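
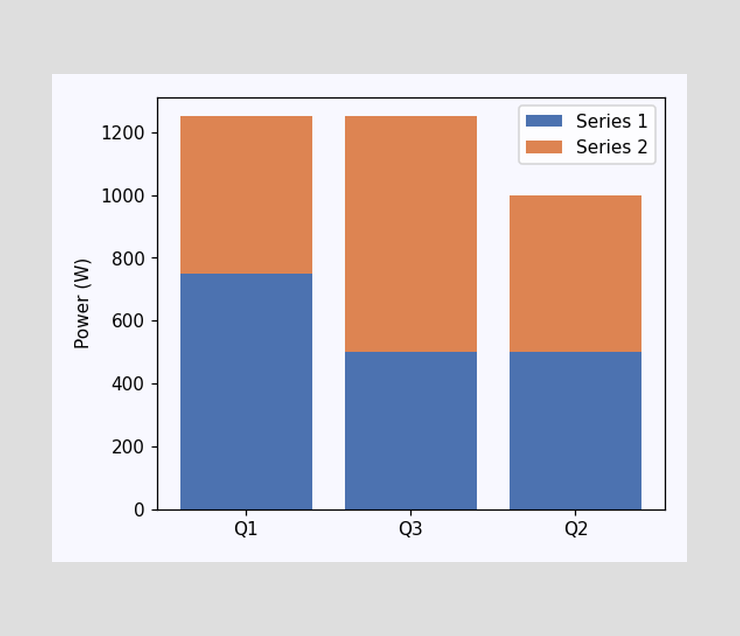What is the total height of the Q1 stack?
1250W

The Q1 stack's top reaches 1250W on the y-axis.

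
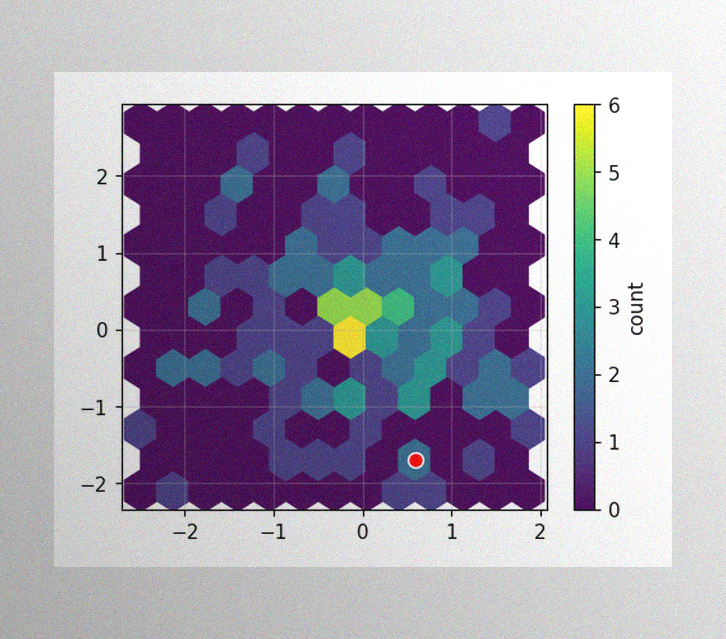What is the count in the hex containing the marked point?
2

The image has some photo noise and uneven lighting. The marked hex reads 2 on the colorbar.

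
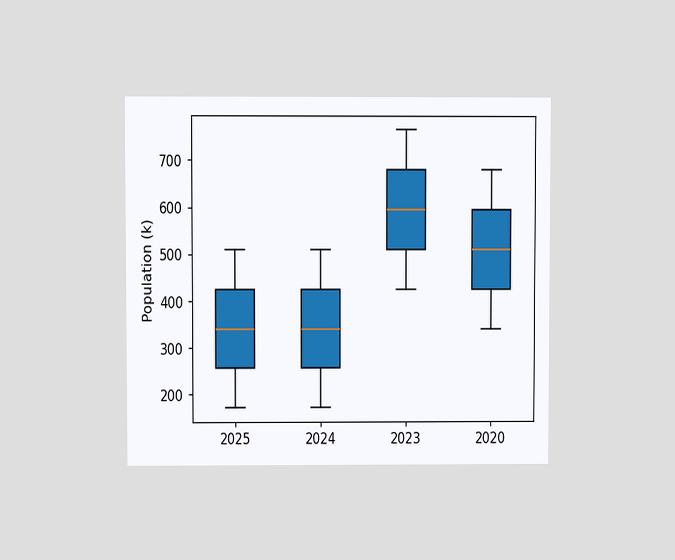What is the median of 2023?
The chart is viewed at a slight angle. The median line in the 2023 box sits at 595k.

595k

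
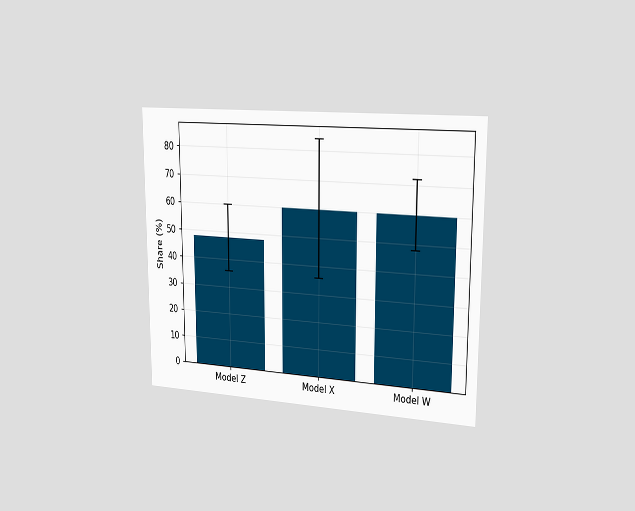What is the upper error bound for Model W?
72%

The chart is viewed slightly from the right. The Model W bar's upper whisker reaches 72%.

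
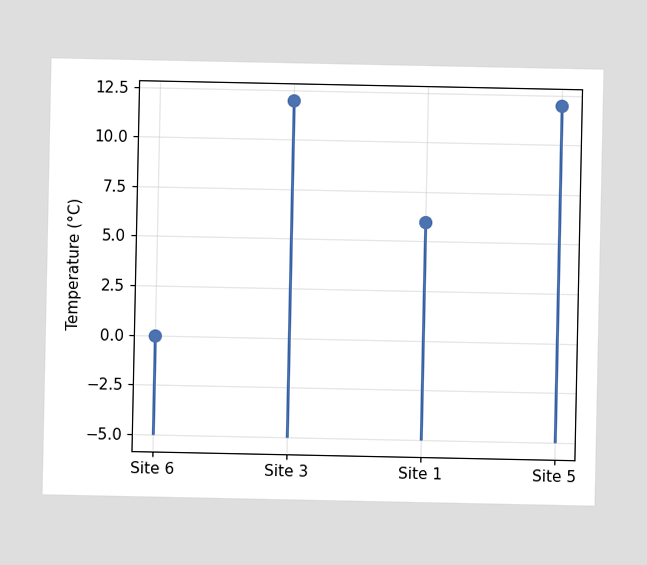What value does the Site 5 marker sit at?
The Site 5 marker sits at 12°C.

12°C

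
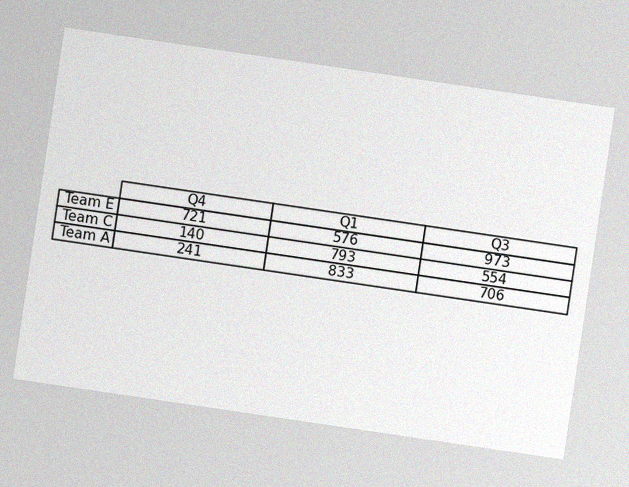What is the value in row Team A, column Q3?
706

The chart is tilted about 8° clockwise, with some photo noise. The (Team A, Q3) cell reads 706.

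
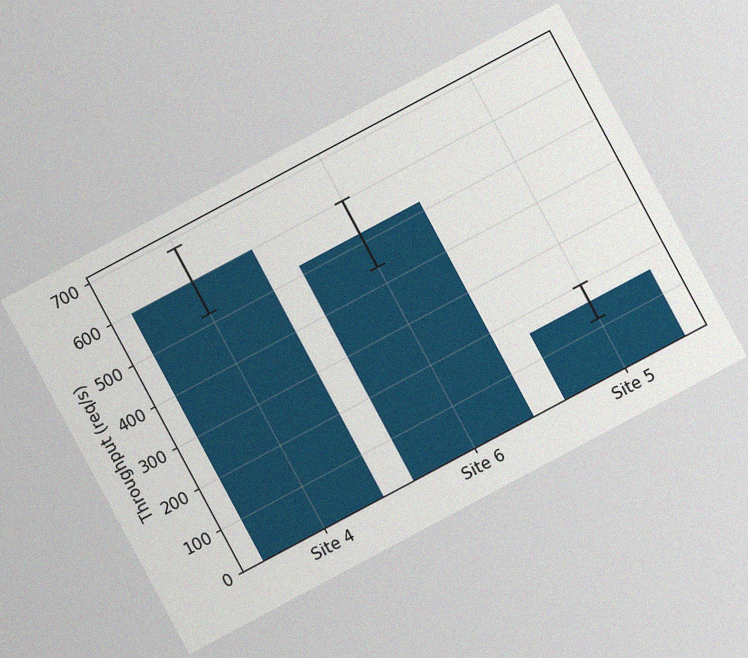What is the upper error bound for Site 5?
200req/s

The chart is tilted about 28° counter-clockwise, with some photo noise. The Site 5 bar's upper whisker reaches 200req/s.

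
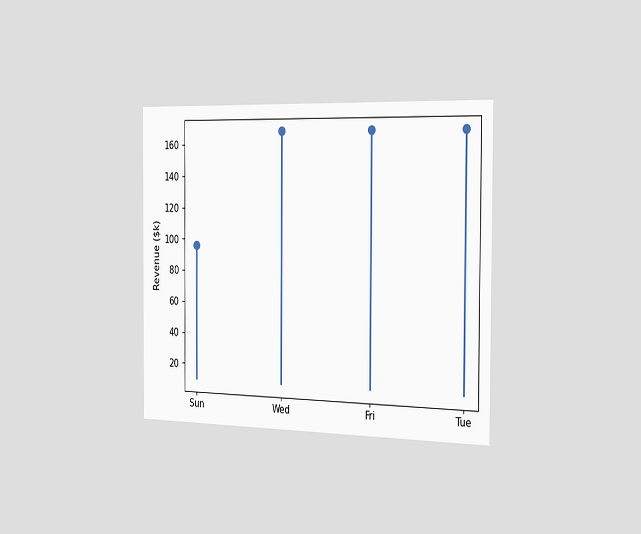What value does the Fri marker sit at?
The chart is viewed slightly from the right. The Fri marker sits at $168k.

$168k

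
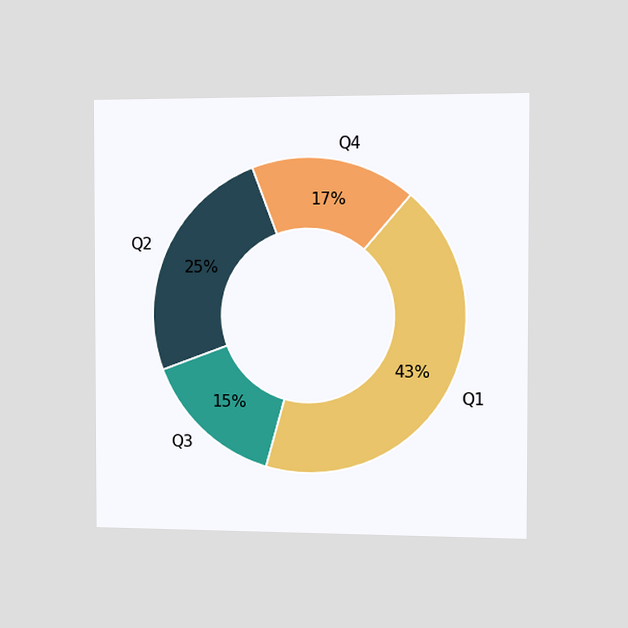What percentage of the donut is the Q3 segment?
15%

The chart is viewed slightly from the right. The Q3 segment takes up 15% of the ring.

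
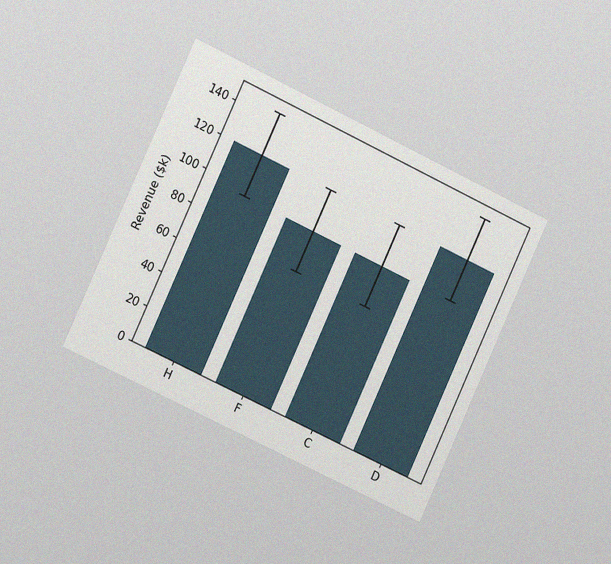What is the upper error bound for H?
$144k

The chart is tilted about 25° clockwise and viewed slightly from the left, with some photo noise. The H bar's upper whisker reaches $144k.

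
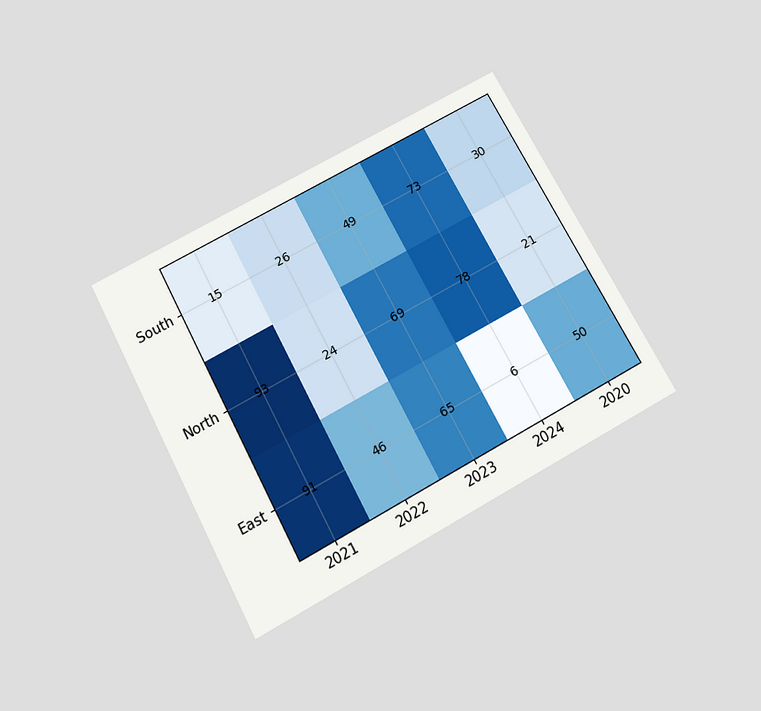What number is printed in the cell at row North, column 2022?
The chart is tilted about 28° counter-clockwise and viewed slightly from below. The (North, 2022) cell reads 24.

24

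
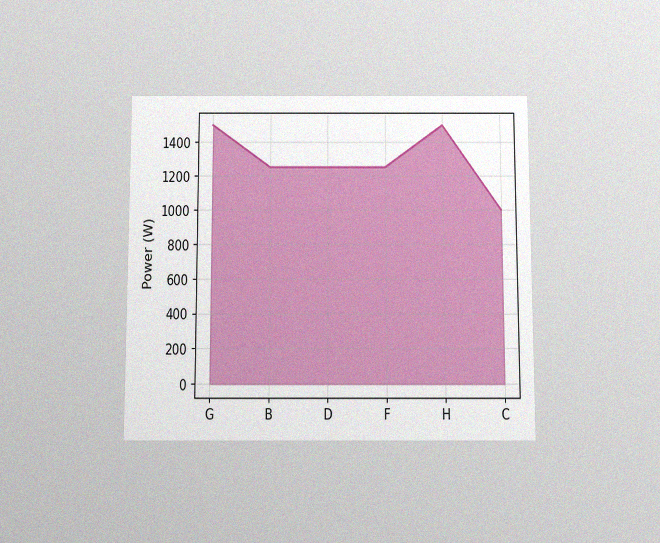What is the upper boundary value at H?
1500W

The chart is viewed slightly from below, with some photo noise. At H the upper boundary is at 1500W.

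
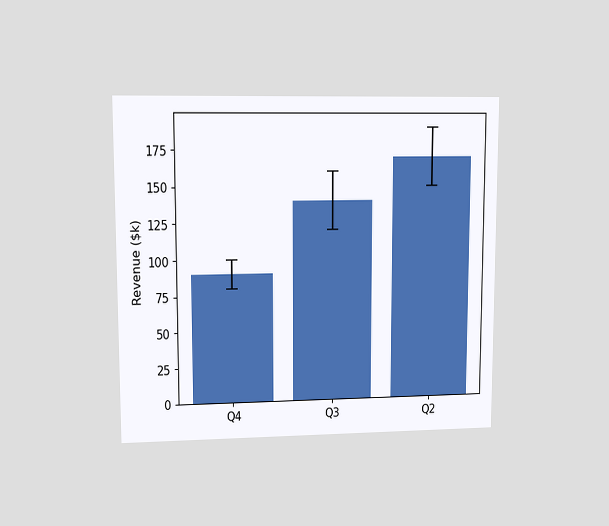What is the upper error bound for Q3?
$160k

The chart is viewed at a slight angle. The Q3 bar's upper whisker reaches $160k.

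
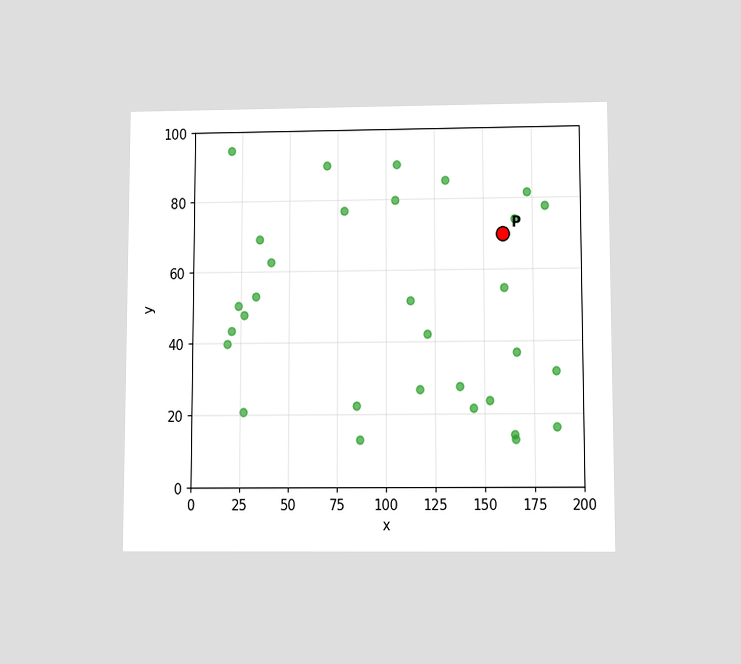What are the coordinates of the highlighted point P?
The chart is viewed slightly from below. Following the gridlines from P to each axis, P sits at (160, 70).

(160, 70)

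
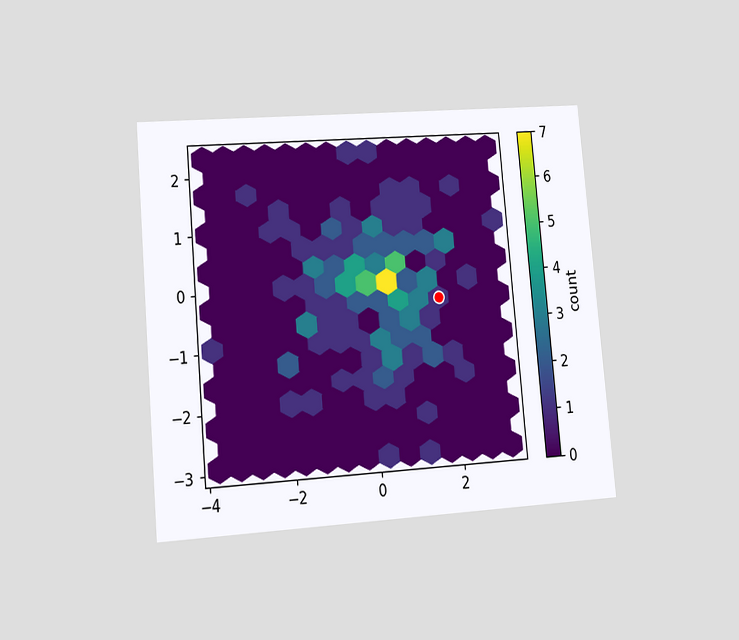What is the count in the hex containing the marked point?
1

The chart is tilted about 5° counter-clockwise and viewed at a slight angle. The marked hex reads 1 on the colorbar.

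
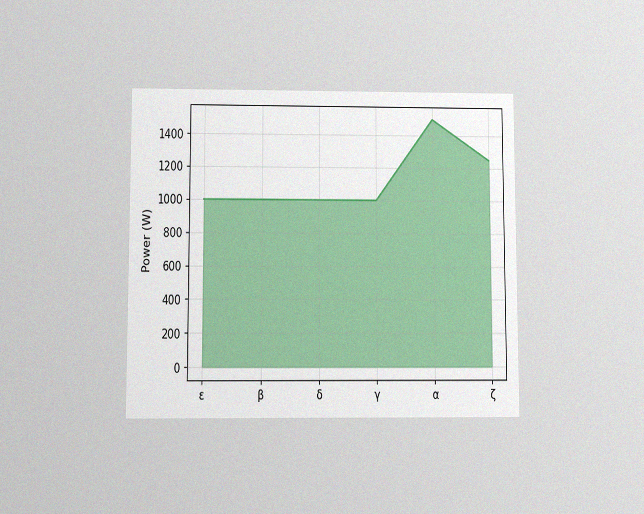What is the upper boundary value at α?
1500W

The chart is viewed at a slight angle, with some photo noise. At α the upper boundary is at 1500W.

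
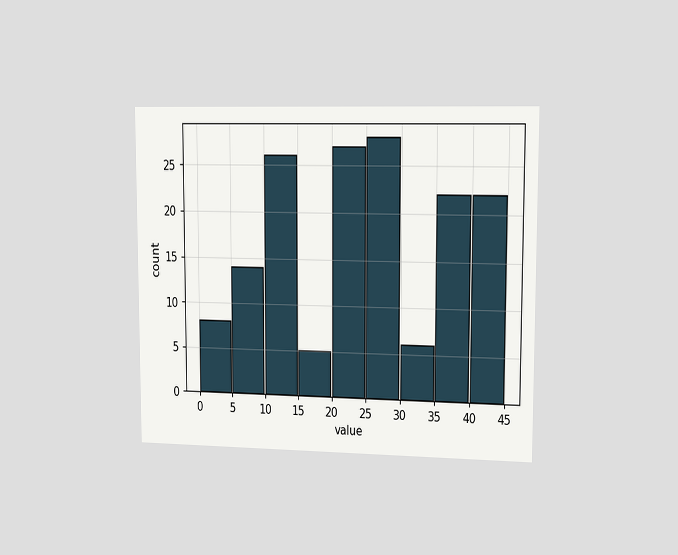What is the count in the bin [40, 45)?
The chart is viewed slightly from the right. The [40, 45) bin has height 22.

22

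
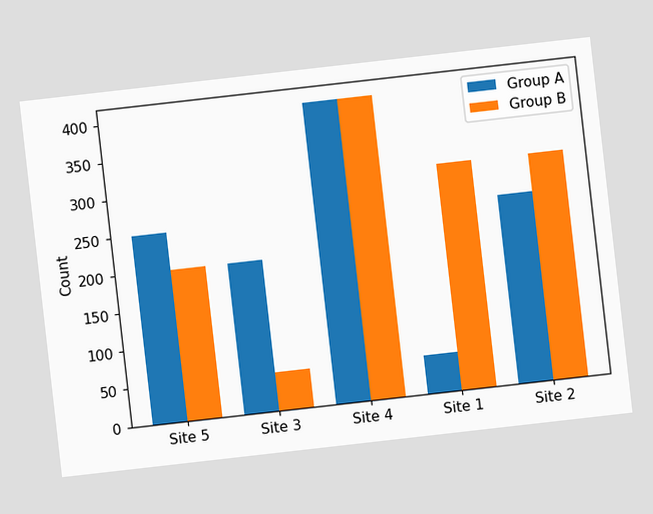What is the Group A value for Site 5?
The chart is tilted about 6° counter-clockwise. The Group A bar at Site 5 reaches 250 on the y-axis.

250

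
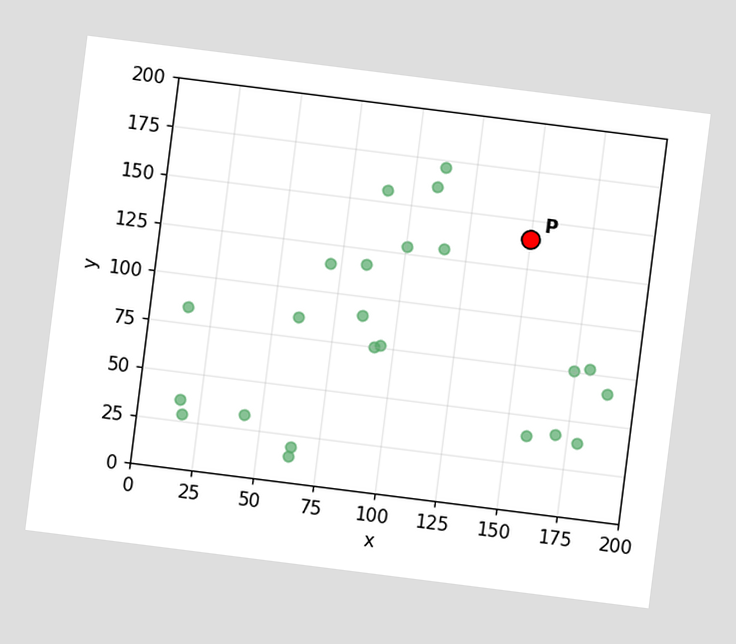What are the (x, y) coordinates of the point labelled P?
(150, 140)

The chart is tilted about 7° clockwise. Following the gridlines from P to each axis, P sits at (150, 140).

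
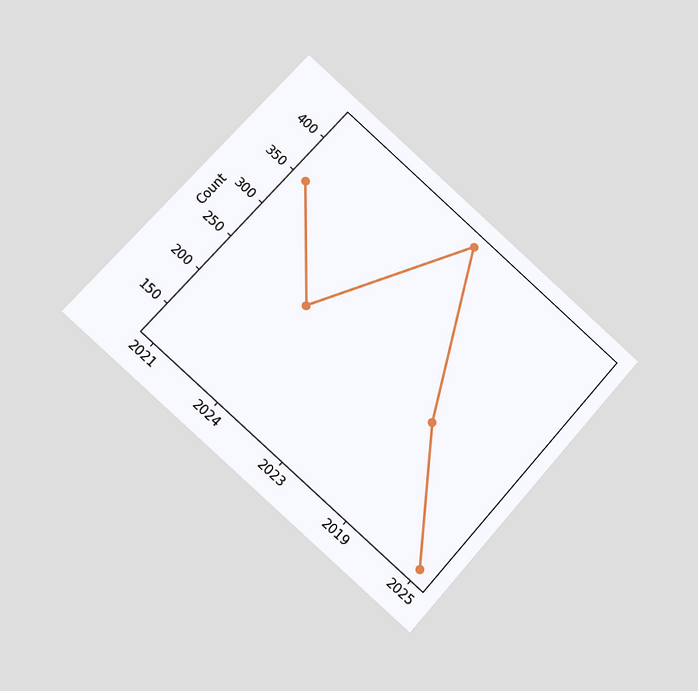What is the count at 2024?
250

The chart is tilted about 42° clockwise and viewed at a slight angle. At 2024, the line is at 250.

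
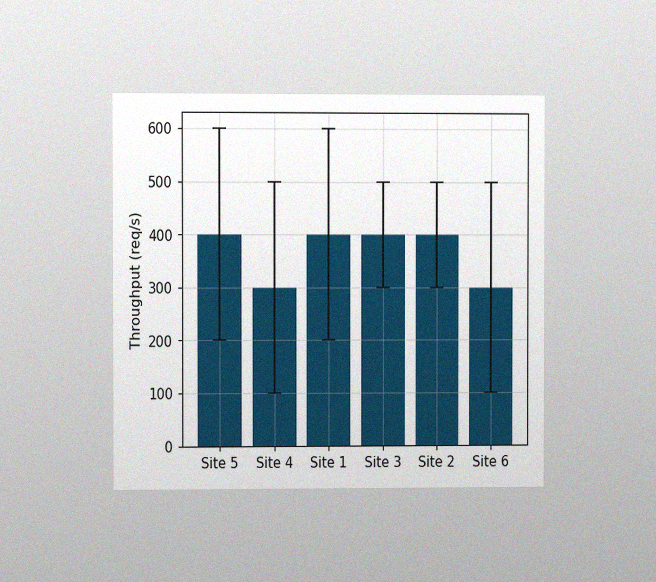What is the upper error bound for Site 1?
600req/s

The chart is viewed at a slight angle, with some photo noise. The Site 1 bar's upper whisker reaches 600req/s.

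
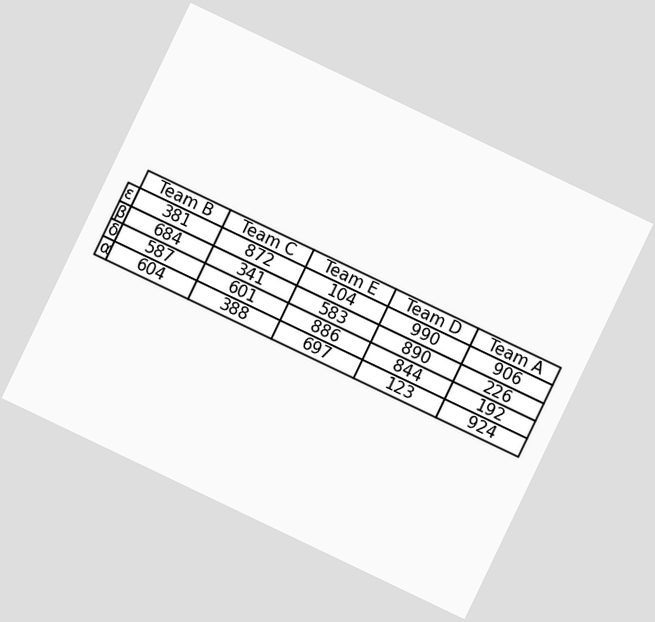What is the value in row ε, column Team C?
872

The chart is tilted about 26° clockwise. The (ε, Team C) cell reads 872.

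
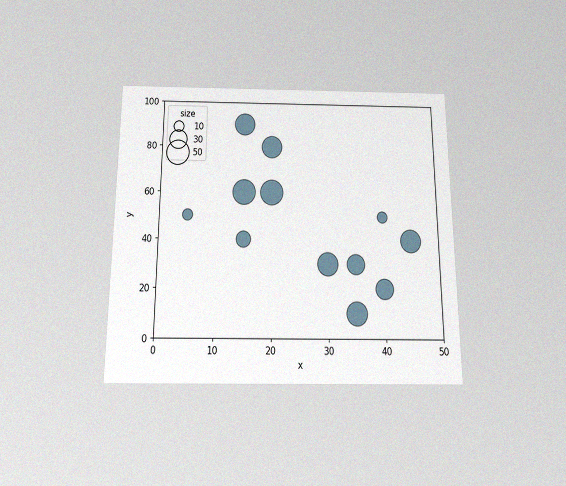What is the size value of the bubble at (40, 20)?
30

The chart is viewed slightly from below, with some photo noise. Matching the bubble at (40, 20) against the size legend gives 30.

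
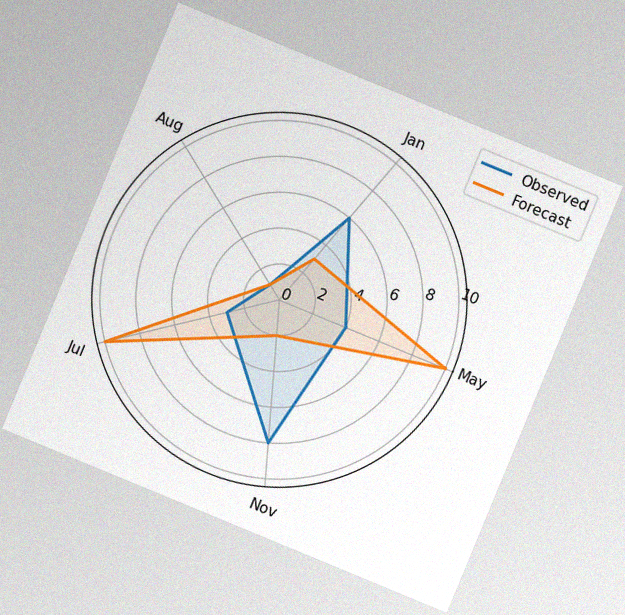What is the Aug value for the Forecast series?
The chart is tilted about 22° clockwise, with some photo noise. On the Aug axis, Forecast reaches 1.

1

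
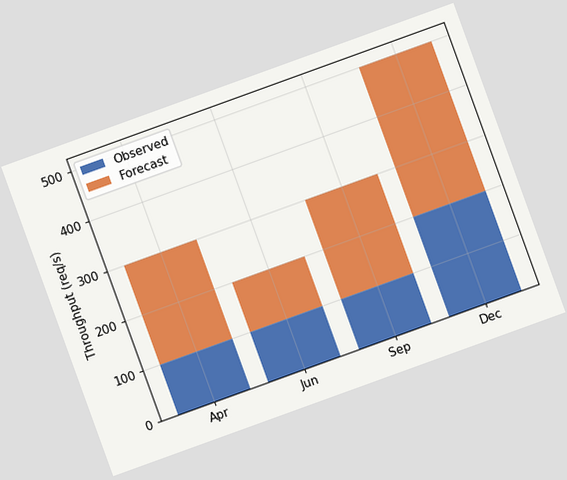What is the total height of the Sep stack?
The chart is tilted about 20° counter-clockwise. The Sep stack's top reaches 300req/s on the y-axis.

300req/s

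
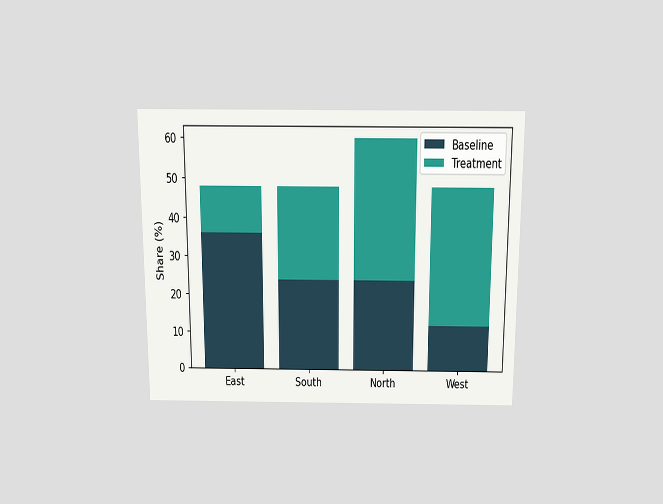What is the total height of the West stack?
48%

The chart is viewed slightly from above. The West stack's top reaches 48% on the y-axis.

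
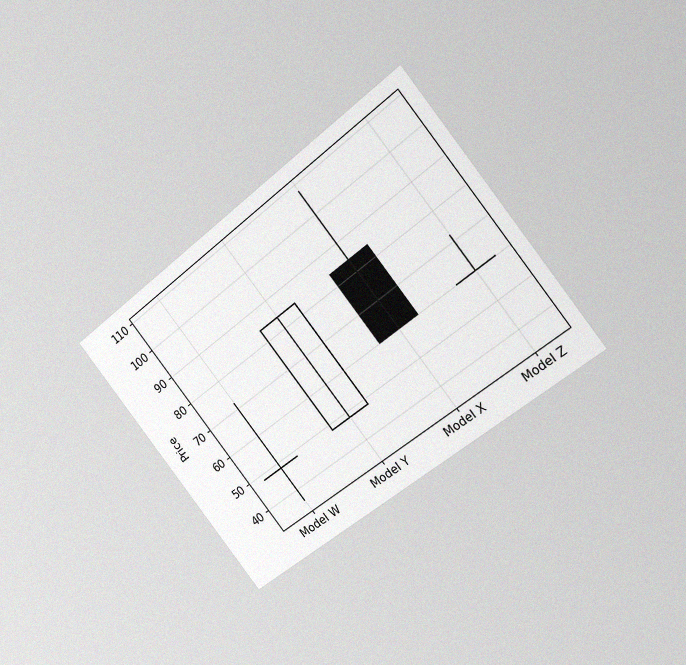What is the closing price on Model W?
The chart is tilted about 38° counter-clockwise and viewed at a slight angle, with some photo noise. The Model W candle closes at 48.

48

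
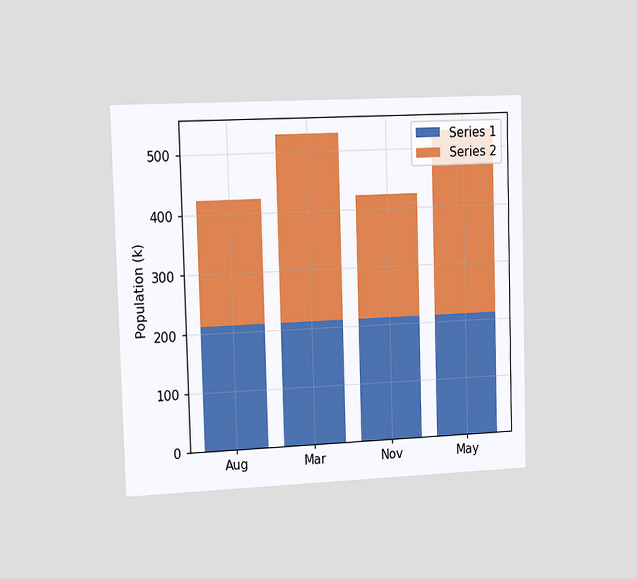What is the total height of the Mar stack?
530k

The chart is viewed slightly from the left. The Mar stack's top reaches 530k on the y-axis.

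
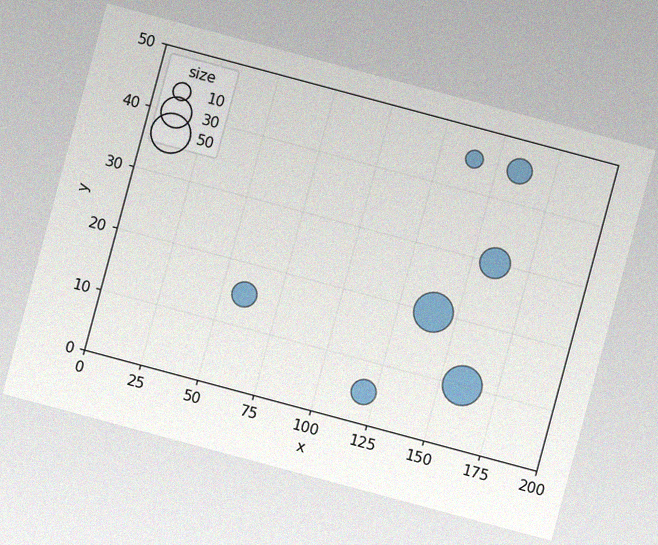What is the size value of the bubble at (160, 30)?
30

The chart is tilted about 15° clockwise, with some photo noise. Matching the bubble at (160, 30) against the size legend gives 30.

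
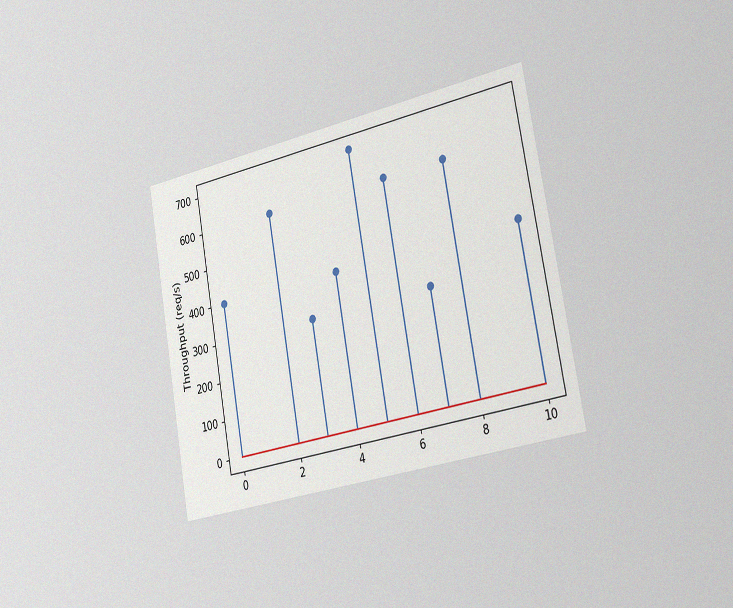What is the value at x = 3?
The chart is tilted about 10° counter-clockwise and viewed slightly from the right, with some photo noise. The stem at x=3 reaches 300req/s.

300req/s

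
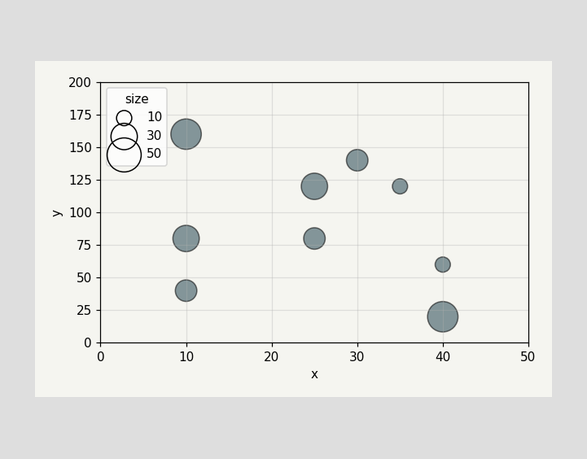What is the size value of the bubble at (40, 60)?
Matching the bubble at (40, 60) against the size legend gives 10.

10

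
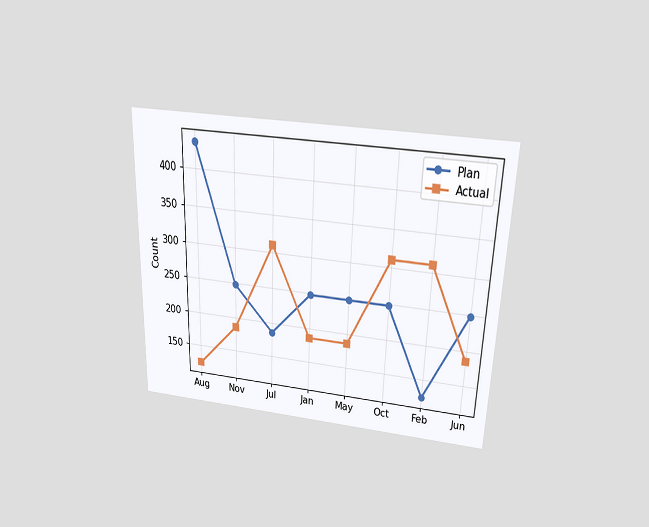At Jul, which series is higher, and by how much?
Actual, by 124

The chart is viewed slightly from above. At Jul, Actual sits above the other line by 124.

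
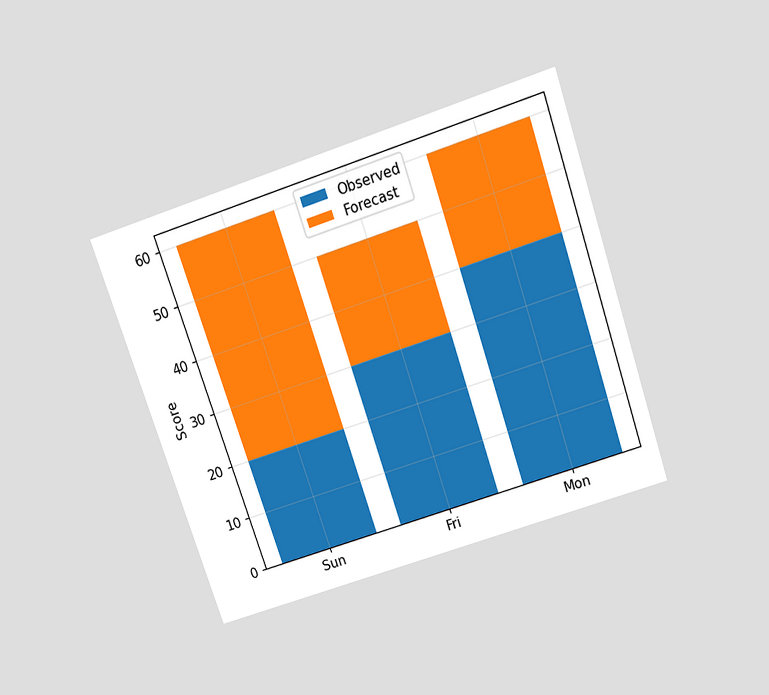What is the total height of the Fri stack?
50

The chart is tilted about 19° counter-clockwise and viewed slightly from above. The Fri stack's top reaches 50 on the y-axis.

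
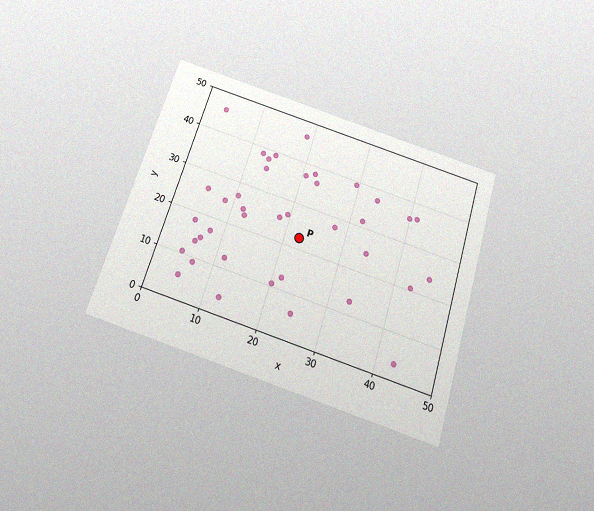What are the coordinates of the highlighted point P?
The chart is tilted about 17° clockwise and viewed slightly from below, with some photo noise. Following the gridlines from P to each axis, P sits at (22.5, 22.5).

(22.5, 22.5)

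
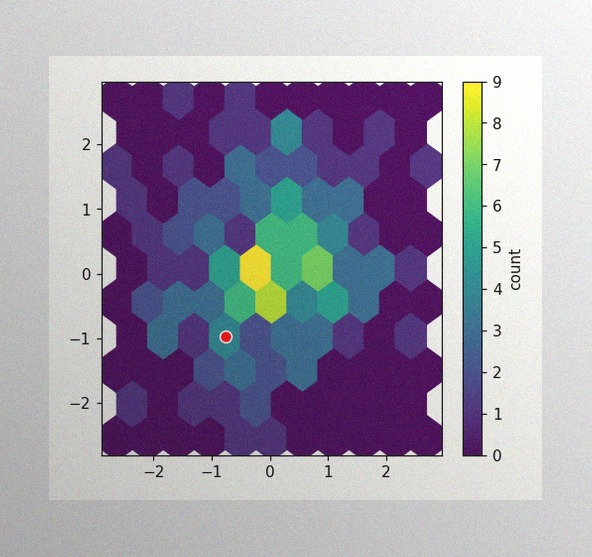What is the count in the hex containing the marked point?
4

The image has some photo noise and uneven lighting. The marked hex reads 4 on the colorbar.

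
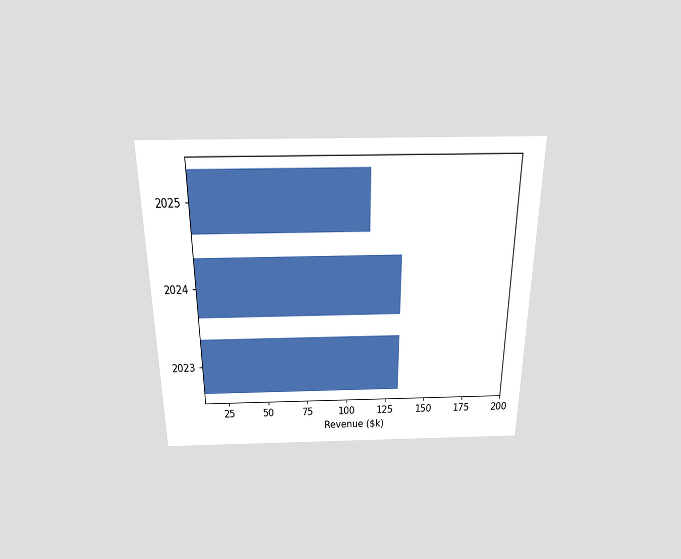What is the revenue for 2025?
$114k

The chart is viewed slightly from above. Reading along the chart's x-axis, the 2025 bar reaches $114k.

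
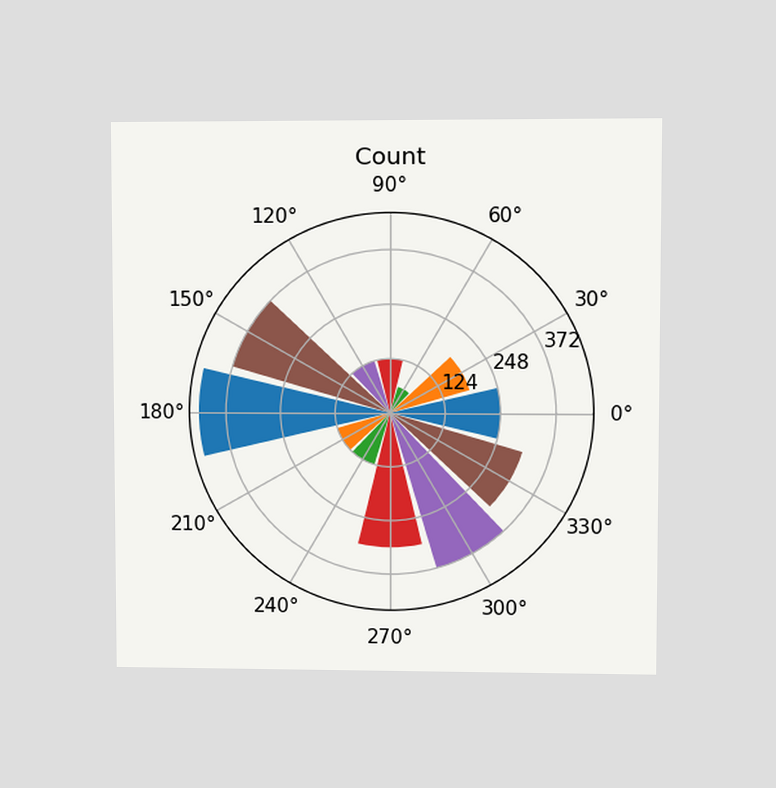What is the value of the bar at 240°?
The chart is viewed at a slight angle. The bar at 240° reaches 124 on the radial axis.

124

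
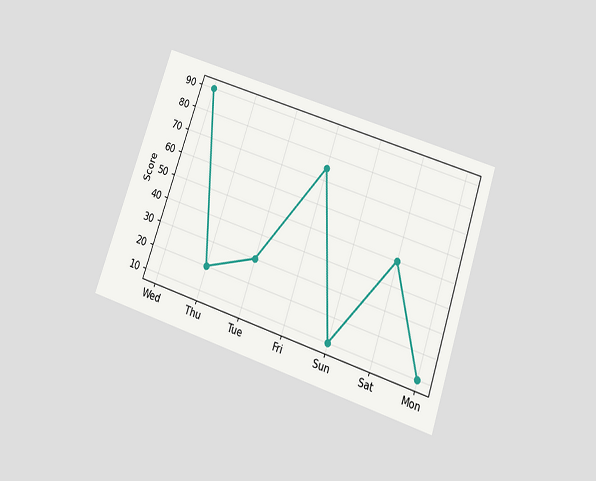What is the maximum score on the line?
The chart is tilted about 19° clockwise and viewed slightly from below. The highest point is at Wed, and reading across to the y-axis gives 90.

90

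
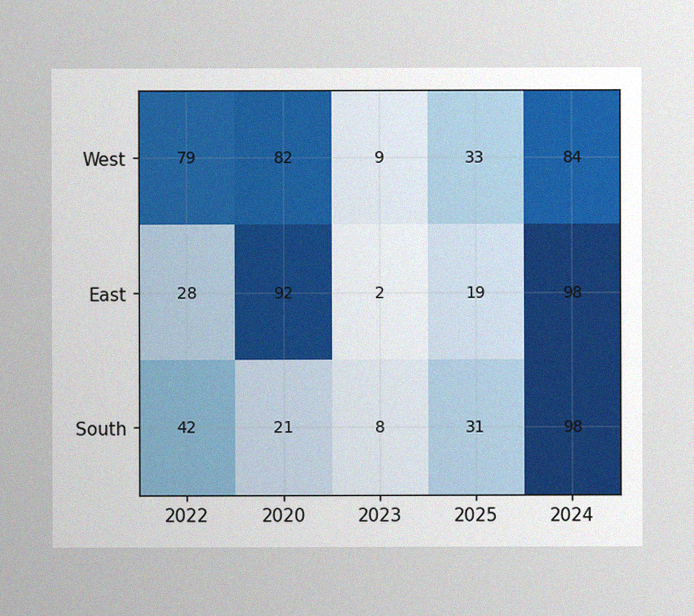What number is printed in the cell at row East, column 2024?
98

The image has some photo noise and uneven lighting. The (East, 2024) cell reads 98.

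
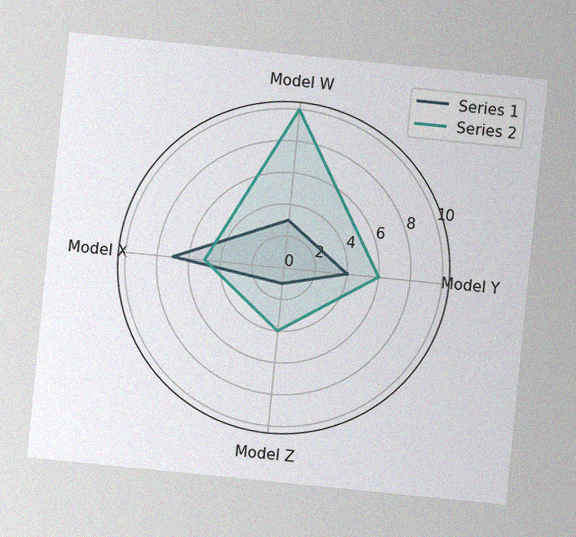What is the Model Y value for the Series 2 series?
The chart is tilted about 6° clockwise, with some photo noise. On the Model Y axis, Series 2 reaches 6.

6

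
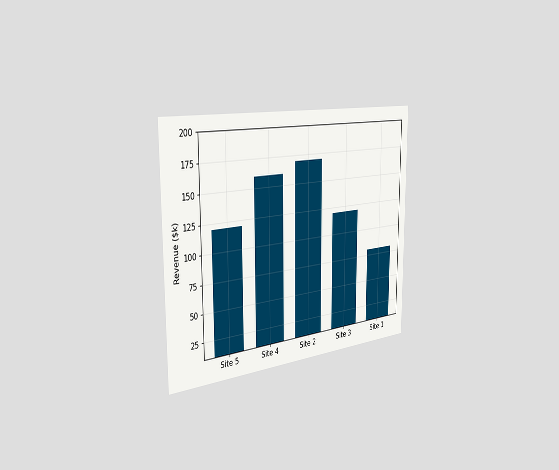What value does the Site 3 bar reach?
$120k

The chart is viewed slightly from the left. Reading along the chart's y-axis, the Site 3 bar reaches $120k.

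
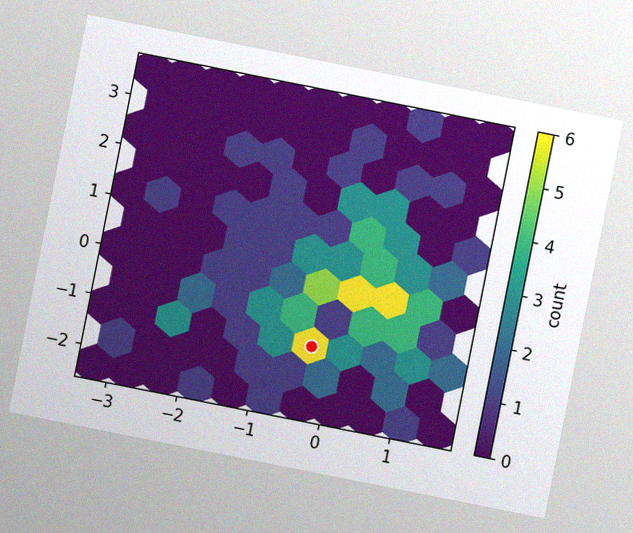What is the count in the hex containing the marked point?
6

The chart is tilted about 11° clockwise, with some photo noise. The marked hex reads 6 on the colorbar.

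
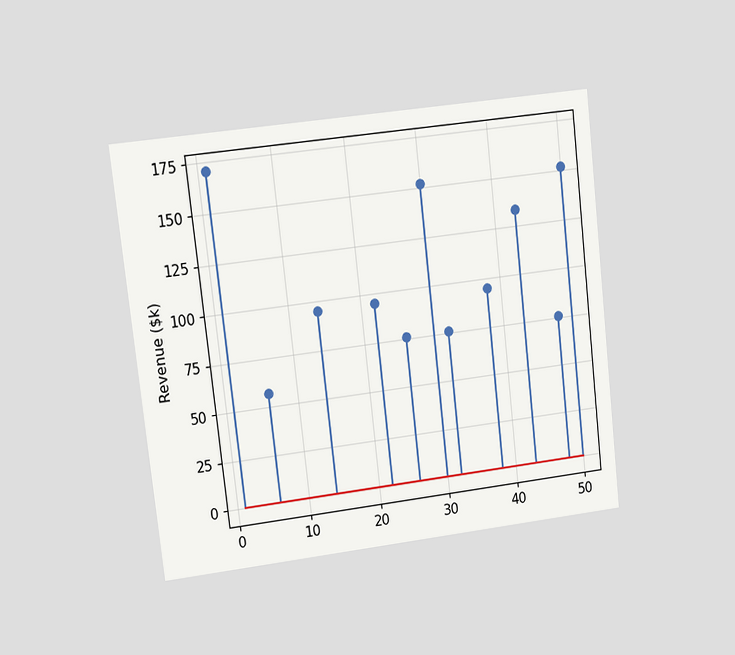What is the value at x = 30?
$152k

The chart is tilted about 7° counter-clockwise and viewed at a slight angle. The stem at x=30 reaches $152k.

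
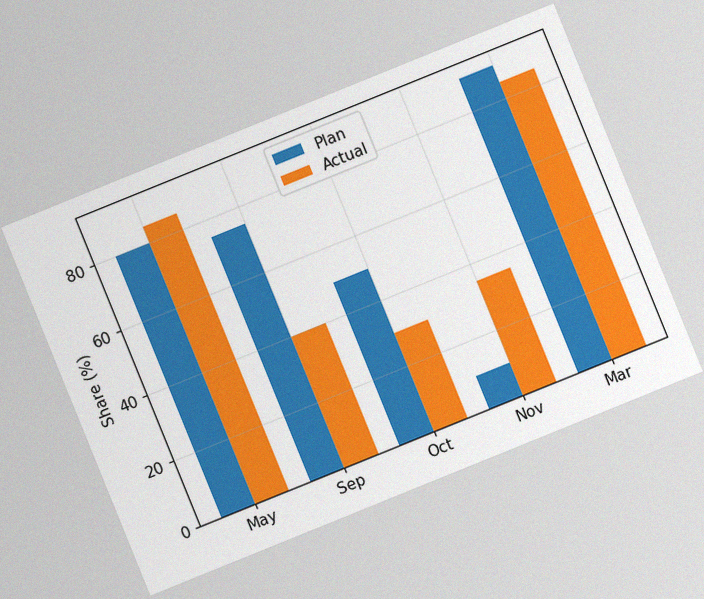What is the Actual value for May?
85%

The chart is tilted about 22° counter-clockwise, with some photo noise. The Actual bar at May reaches 85% on the y-axis.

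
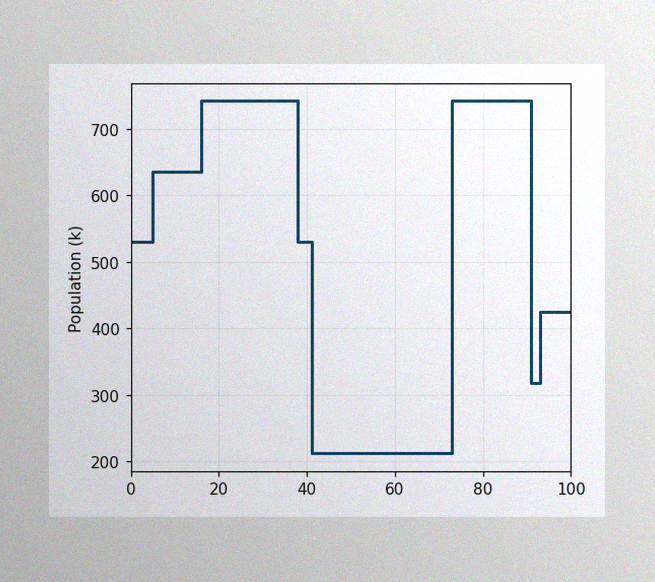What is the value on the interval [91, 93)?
The image has some photo noise and uneven lighting. On [91, 93) the step sits at 318k.

318k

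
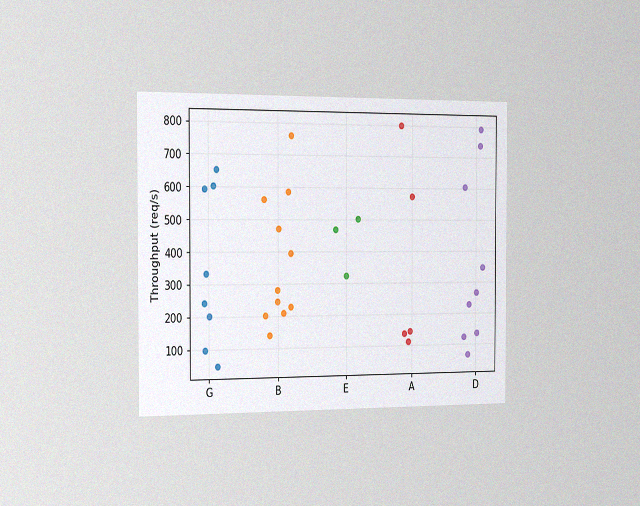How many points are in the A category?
5

The chart is viewed slightly from the left, with some photo noise. Counting the markers in the A column gives 5.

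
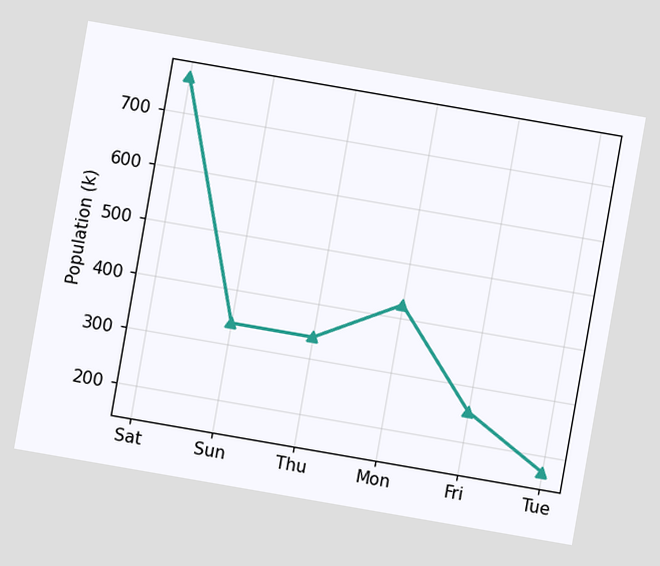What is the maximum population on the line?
The chart is tilted about 10° clockwise. The highest point is at Sat, and reading across to the y-axis gives 765k.

765k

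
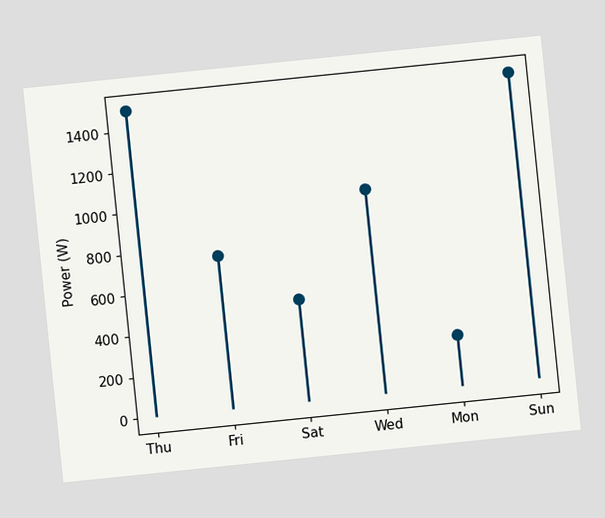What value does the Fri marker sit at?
The chart is tilted about 6° counter-clockwise. The Fri marker sits at 750W.

750W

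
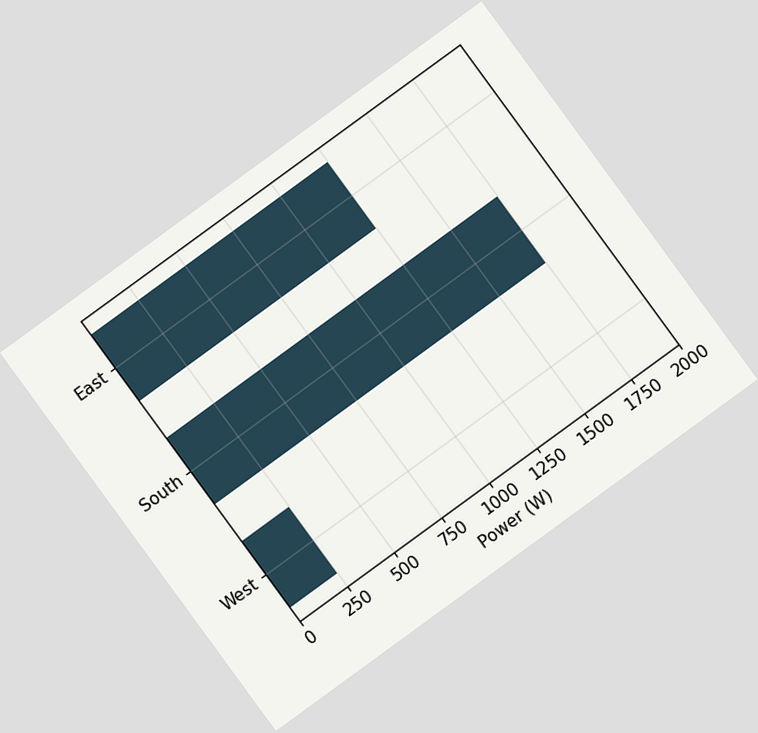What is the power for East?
The chart is tilted about 36° counter-clockwise. Reading along the chart's x-axis, the East bar reaches 1250W.

1250W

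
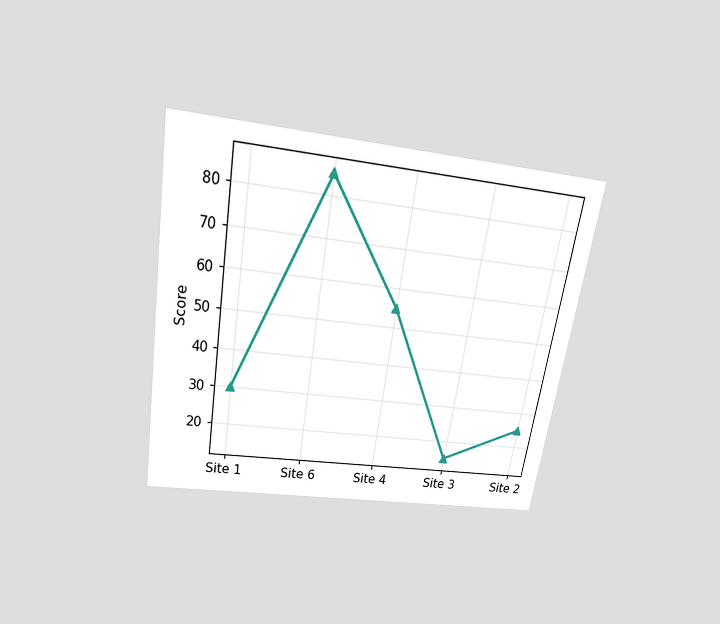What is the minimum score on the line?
15

The chart is tilted about 9° clockwise and viewed slightly from above. The lowest point is at Site 3, and reading across to the y-axis gives 15.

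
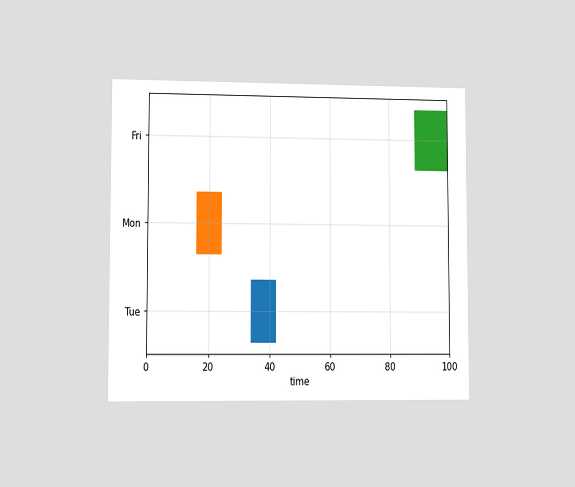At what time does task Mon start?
The chart is viewed at a slight angle. The Mon bar begins at t=16.

16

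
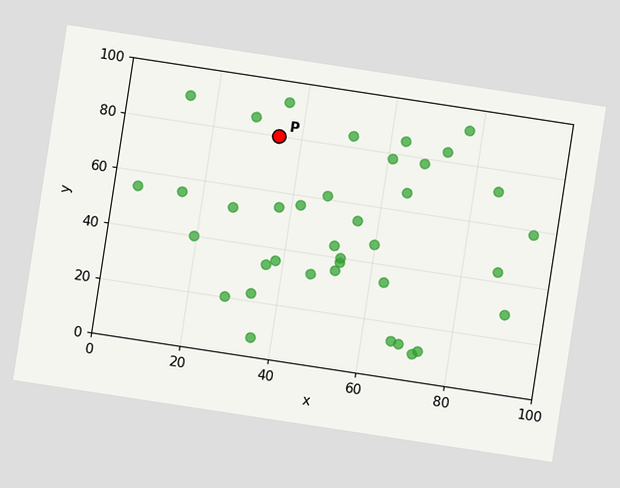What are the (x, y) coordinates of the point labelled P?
(35, 80)

The chart is tilted about 9° clockwise. Following the gridlines from P to each axis, P sits at (35, 80).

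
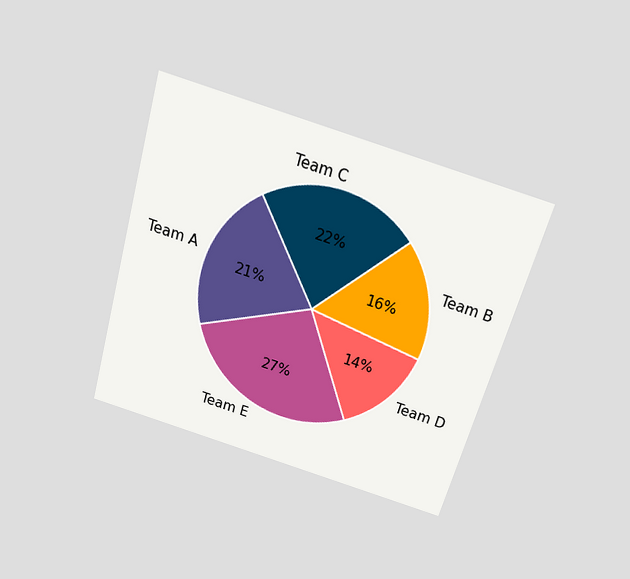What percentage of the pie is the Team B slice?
The chart is tilted about 16° clockwise and viewed slightly from above. The Team B slice takes up 16% of the pie.

16%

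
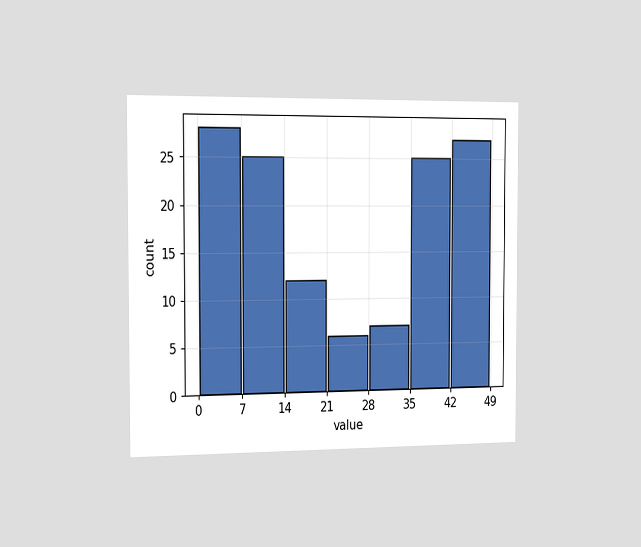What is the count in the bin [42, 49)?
The chart is viewed slightly from the left. The [42, 49) bin has height 27.

27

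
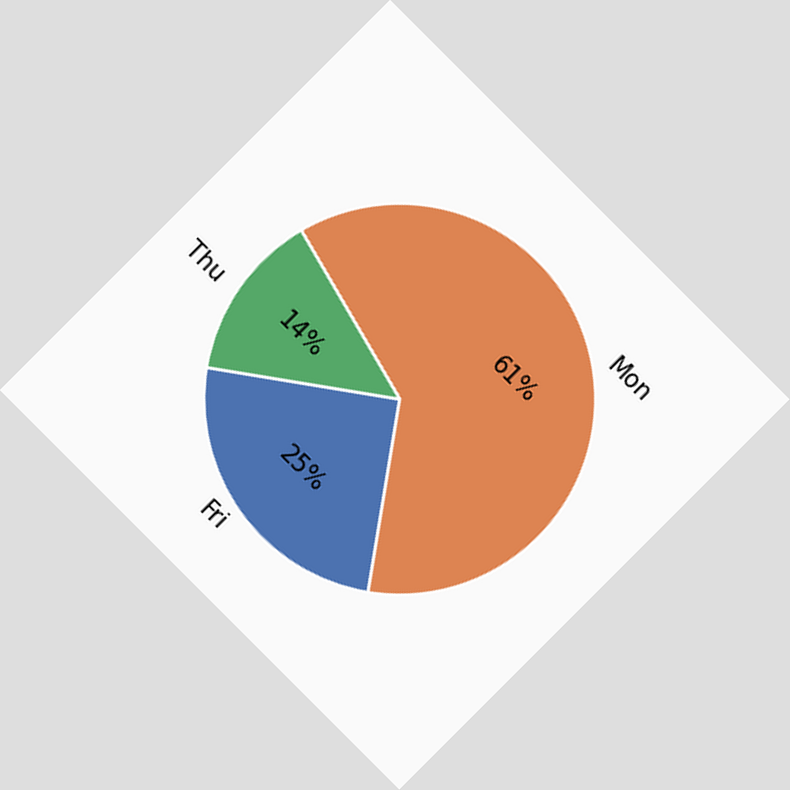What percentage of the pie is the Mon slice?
61%

The chart is tilted about 45° clockwise. The Mon slice takes up 61% of the pie.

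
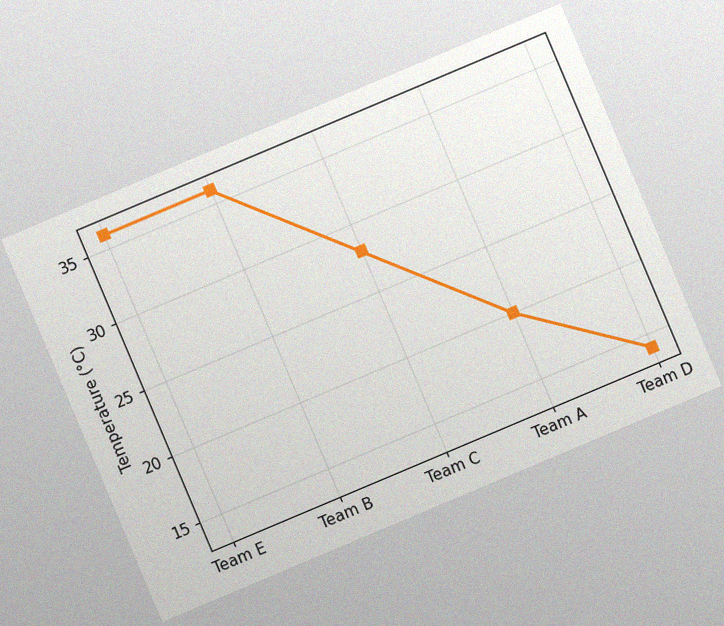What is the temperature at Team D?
14°C

The chart is tilted about 23° counter-clockwise, with some photo noise. At Team D, the line is at 14°C.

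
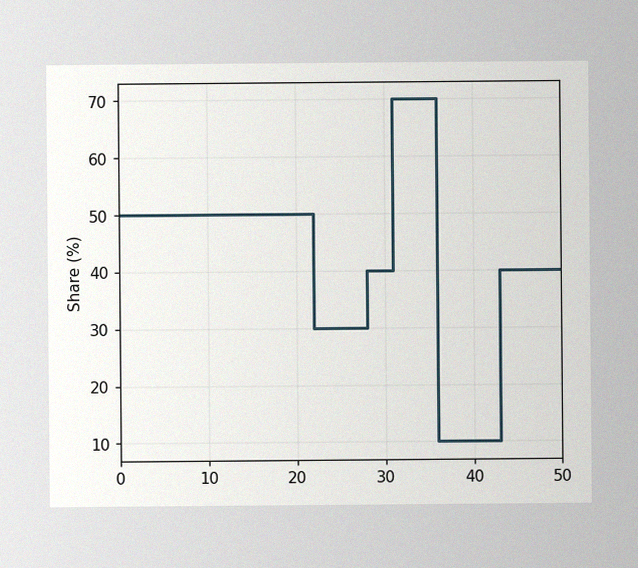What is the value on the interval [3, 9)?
The image has some photo noise and uneven lighting. On [3, 9) the step sits at 50%.

50%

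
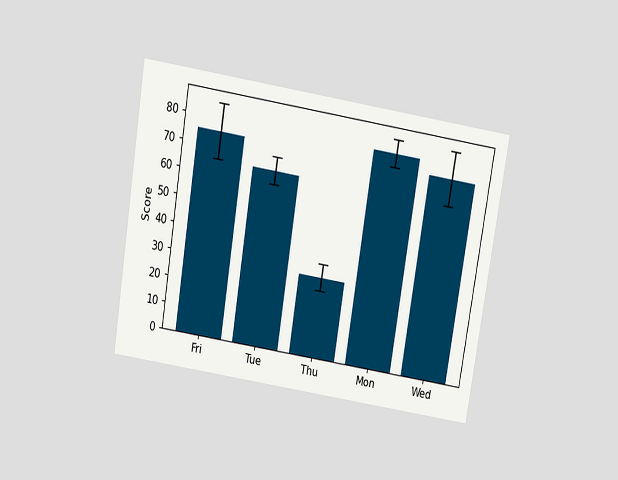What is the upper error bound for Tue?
70

The chart is tilted about 9° clockwise and viewed slightly from above. The Tue bar's upper whisker reaches 70.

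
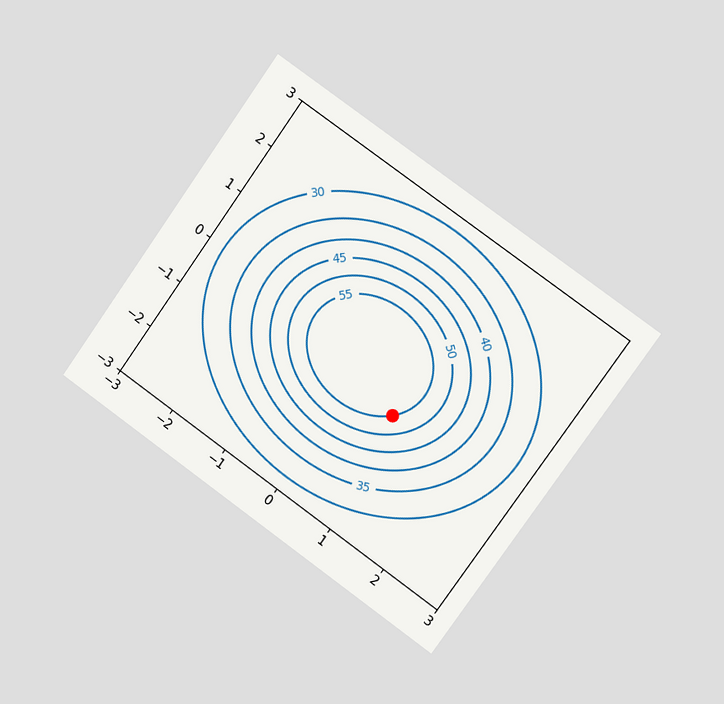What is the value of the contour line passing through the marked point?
55

The chart is tilted about 36° clockwise and viewed slightly from the right. The marked point sits on the contour labelled 55.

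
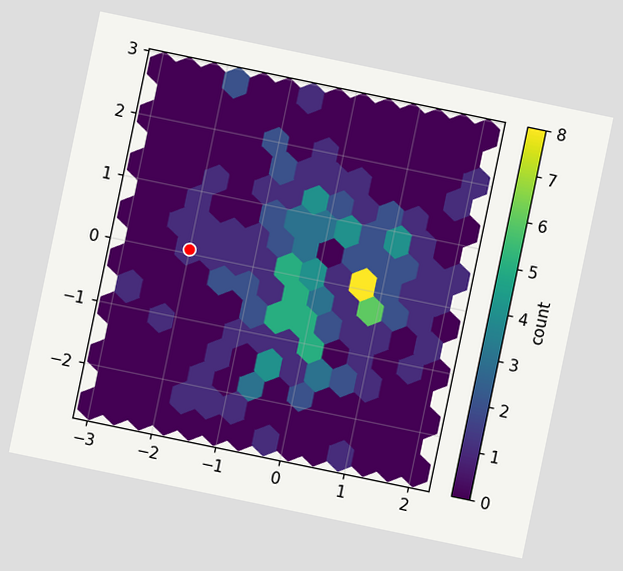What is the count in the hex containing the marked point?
1

The chart is tilted about 12° clockwise. The marked hex reads 1 on the colorbar.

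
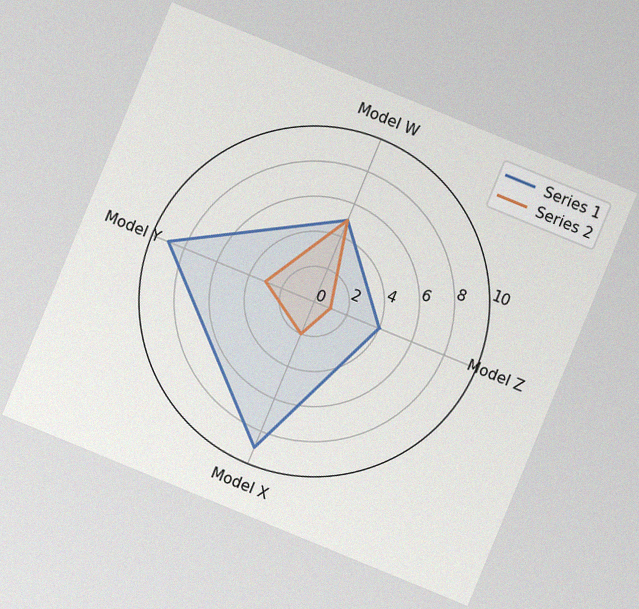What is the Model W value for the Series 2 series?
The chart is tilted about 22° clockwise, with some photo noise. On the Model W axis, Series 2 reaches 5.

5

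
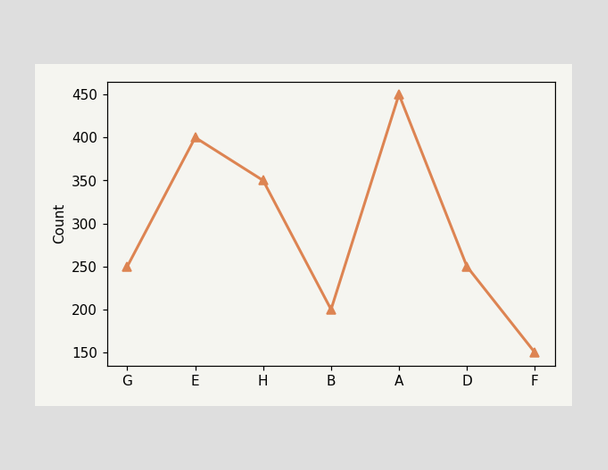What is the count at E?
At E, the line is at 400.

400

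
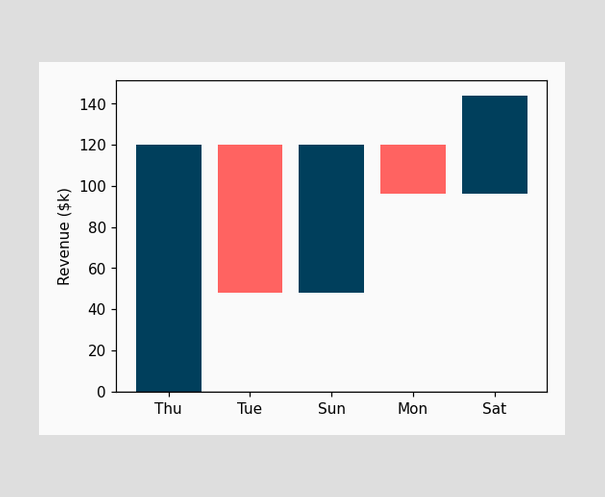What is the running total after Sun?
After Sun the running total reaches $120k.

$120k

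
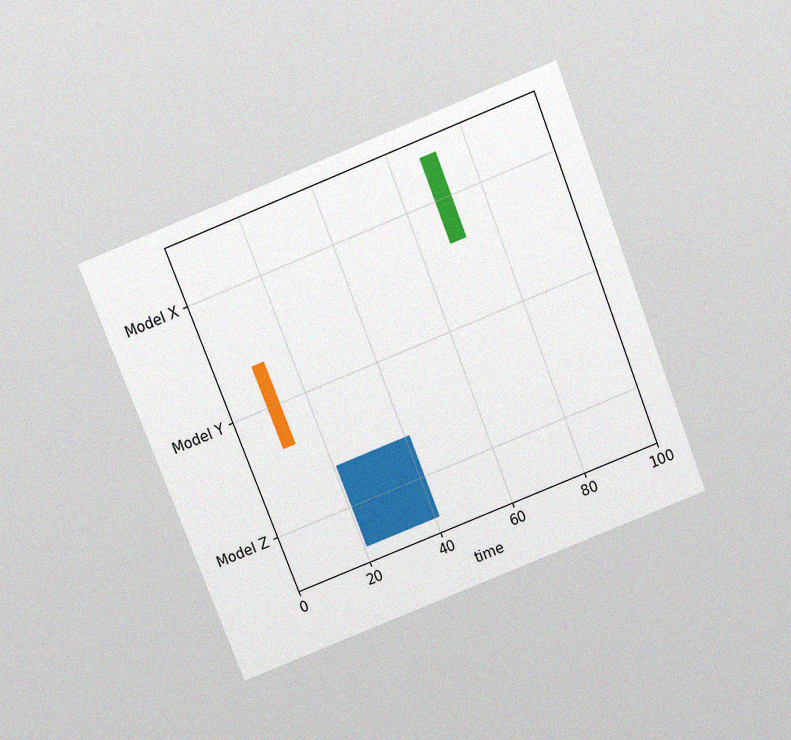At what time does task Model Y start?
10

The chart is tilted about 22° counter-clockwise and viewed slightly from above, with some photo noise. The Model Y bar begins at t=10.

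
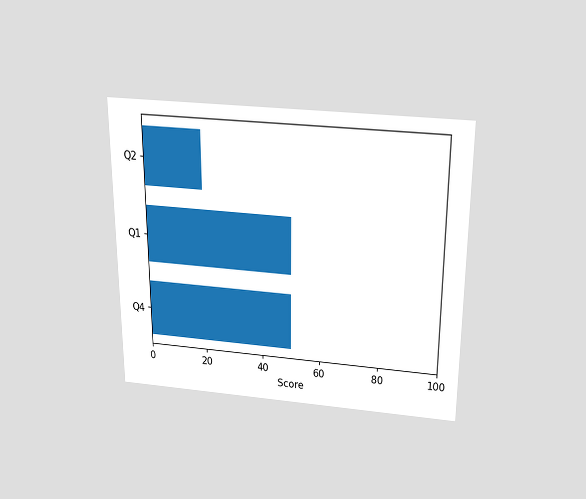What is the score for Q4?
The chart is viewed slightly from above. Reading along the chart's x-axis, the Q4 bar reaches 50.

50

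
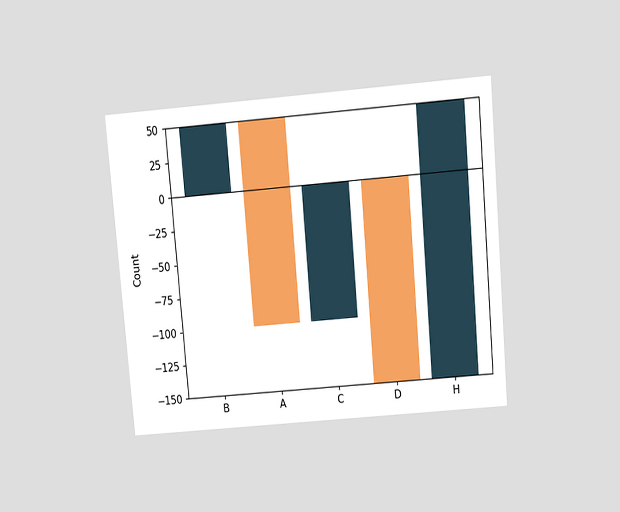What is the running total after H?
The chart is tilted about 5° counter-clockwise and viewed slightly from above. After H the running total reaches 50.

50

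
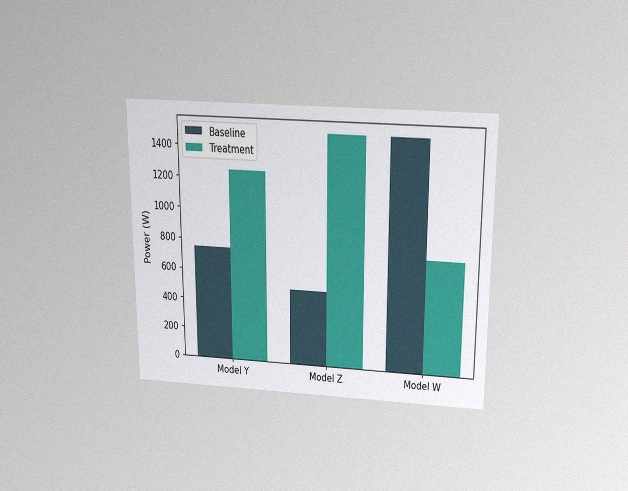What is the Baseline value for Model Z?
500W

The chart is viewed slightly from above, with some photo noise. The Baseline bar at Model Z reaches 500W on the y-axis.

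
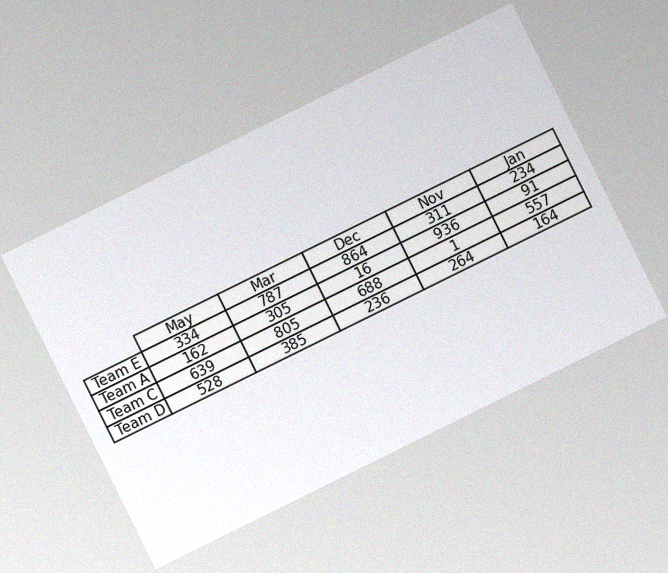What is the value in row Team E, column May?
The chart is tilted about 26° counter-clockwise, with some photo noise. The (Team E, May) cell reads 334.

334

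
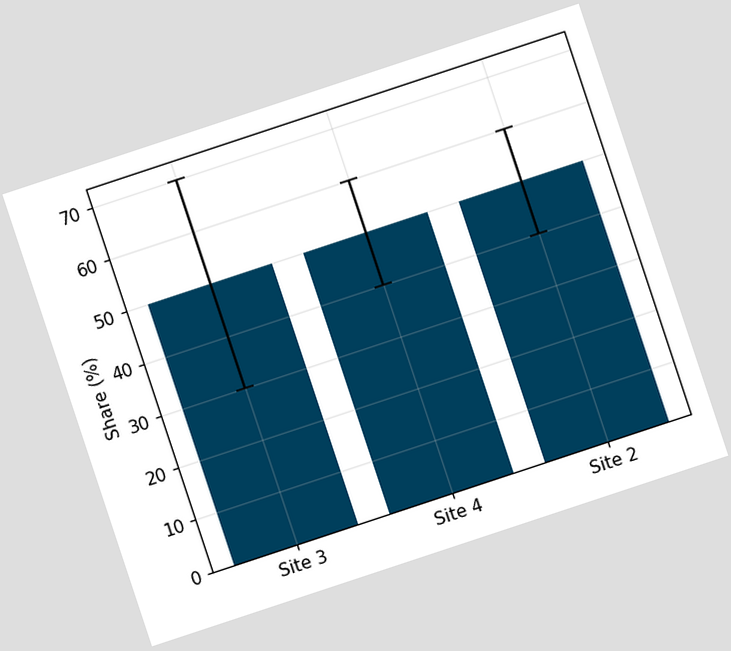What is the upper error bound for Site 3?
The chart is tilted about 18° counter-clockwise. The Site 3 bar's upper whisker reaches 70%.

70%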